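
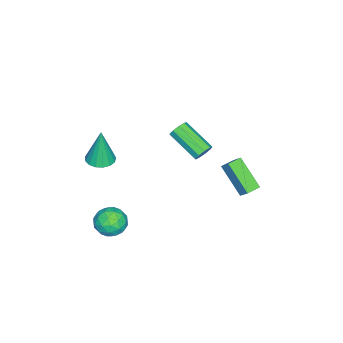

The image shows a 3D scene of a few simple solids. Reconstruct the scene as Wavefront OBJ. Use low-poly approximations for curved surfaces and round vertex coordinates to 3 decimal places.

v 3.192 -2.675 1.666
v 3.947 -2.583 1.664
v 3.188 -2.605 3.734
v 3.818 -2.244 1.652
v 3.545 -2.003 1.643
v 3.192 -1.916 1.64
v 2.839 -2.003 1.642
v 2.567 -2.244 1.65
v 2.438 -2.584 1.661
v 2.482 -2.945 1.673
v 2.688 -3.244 1.684
v 3.01 -3.413 1.69
v 3.374 -3.413 1.691
v 3.696 -3.244 1.686
v 3.903 -2.944 1.676
v 2.054 -1.899 -3.93
v 2.549 -1.832 -3.139
v 2.931 -3.048 -4.381
v 3.426 -2.981 -3.59
v 2.542 -3.285 -3.563
v 2 -2.575 -3.285
v 3.48 -2.305 -4.235
v 2.938 -1.595 -3.957
v 3.431 -2.082 -3.328
v 2.851 -2.688 -2.912
v 2.629 -2.192 -4.608
v 2.049 -2.798 -4.192
v 2.225 -1.765 -3.495
v 3.255 -3.115 -4.025
v 2.736 -3.294 -4.009
v 3.027 -3.254 -3.544
v 1.902 -2.202 -3.581
v 2.193 -2.162 -3.116
v 2.188 -3.016 -3.365
v 3.287 -2.718 -4.404
v 3.578 -2.678 -3.939
v 2.453 -1.626 -3.976
v 2.744 -1.586 -3.511
v 3.292 -1.864 -4.155
v 3.034 -1.872 -3.141
v 3.549 -2.548 -3.406
v 3.581 -2.15 -3.785
v 3.263 -1.733 -3.621
v 2.693 -2.228 -2.897
v 3.208 -2.904 -3.162
v 2.689 -3.082 -3.146
v 2.37 -2.665 -2.982
v 3.211 -2.376 -3.008
v 2.272 -1.976 -4.358
v 2.787 -2.652 -4.623
v 3.11 -2.215 -4.538
v 2.791 -1.798 -4.374
v 1.931 -2.332 -4.114
v 2.446 -3.008 -4.379
v 2.217 -3.147 -3.899
v 1.899 -2.73 -3.735
v 2.269 -2.504 -4.512
v -0.329 1.307 0.543
v -0.051 1.471 1.013
v -0.633 -0.163 1.927
v -0.911 -0.327 1.457
v -0.417 1.605 1.021
v -0.998 -0.029 1.934
v -0.742 1.6 0.805
v -1.323 -0.034 1.719
v -0.874 1.458 0.467
v -1.455 -0.176 1.38
v -0.751 1.245 0.165
v -1.332 -0.389 1.078
v -0.431 1.061 0.039
v -1.012 -0.573 0.952
v -0.063 0.992 0.15
v -0.644 -0.642 1.063
v 0.18 1.07 0.444
v -0.402 -0.563 1.358
v 0.185 1.259 0.785
v -0.397 -0.374 1.699
v -3.287 1.784 -2.374
v -3.015 2.274 -1.761
v -2.608 3.119 -3.744
v -2.336 3.609 -3.131
v -2.544 1.391 -2.389
v -2.272 1.881 -1.776
v -1.865 2.726 -3.759
v -1.593 3.216 -3.146
f 2 1 4
f 2 4 3
f 4 1 5
f 4 5 3
f 5 1 6
f 5 6 3
f 6 1 7
f 6 7 3
f 7 1 8
f 7 8 3
f 8 1 9
f 8 9 3
f 9 1 10
f 9 10 3
f 10 1 11
f 10 11 3
f 11 1 12
f 11 12 3
f 12 1 13
f 12 13 3
f 13 1 14
f 13 14 3
f 14 1 15
f 14 15 3
f 15 1 2
f 15 2 3
f 16 53 32
f 53 27 56
f 32 56 21
f 53 56 32
f 16 32 28
f 32 21 33
f 28 33 17
f 32 33 28
f 16 28 37
f 28 17 38
f 37 38 23
f 28 38 37
f 16 37 49
f 37 23 52
f 49 52 26
f 37 52 49
f 16 49 53
f 49 26 57
f 53 57 27
f 49 57 53
f 17 33 44
f 33 21 47
f 44 47 25
f 33 47 44
f 21 56 34
f 56 27 55
f 34 55 20
f 56 55 34
f 27 57 54
f 57 26 50
f 54 50 18
f 57 50 54
f 26 52 51
f 52 23 39
f 51 39 22
f 52 39 51
f 23 38 43
f 38 17 40
f 43 40 24
f 38 40 43
f 19 45 31
f 45 25 46
f 31 46 20
f 45 46 31
f 19 31 29
f 31 20 30
f 29 30 18
f 31 30 29
f 19 29 36
f 29 18 35
f 36 35 22
f 29 35 36
f 19 36 41
f 36 22 42
f 41 42 24
f 36 42 41
f 19 41 45
f 41 24 48
f 45 48 25
f 41 48 45
f 20 46 34
f 46 25 47
f 34 47 21
f 46 47 34
f 18 30 54
f 30 20 55
f 54 55 27
f 30 55 54
f 22 35 51
f 35 18 50
f 51 50 26
f 35 50 51
f 24 42 43
f 42 22 39
f 43 39 23
f 42 39 43
f 25 48 44
f 48 24 40
f 44 40 17
f 48 40 44
f 59 58 62
f 59 62 60
f 60 62 63
f 60 63 61
f 62 58 64
f 62 64 63
f 63 64 65
f 63 65 61
f 64 58 66
f 64 66 65
f 65 66 67
f 65 67 61
f 66 58 68
f 66 68 67
f 67 68 69
f 67 69 61
f 68 58 70
f 68 70 69
f 69 70 71
f 69 71 61
f 70 58 72
f 70 72 71
f 71 72 73
f 71 73 61
f 72 58 74
f 72 74 73
f 73 74 75
f 73 75 61
f 74 58 76
f 74 76 75
f 75 76 77
f 75 77 61
f 76 58 59
f 76 59 77
f 77 59 60
f 77 60 61
f 79 81 78
f 82 79 78
f 78 81 80
f 80 82 78
f 79 85 81
f 83 79 82
f 83 85 79
f 81 85 80
f 84 82 80
f 80 85 84
f 84 83 82
f 85 83 84



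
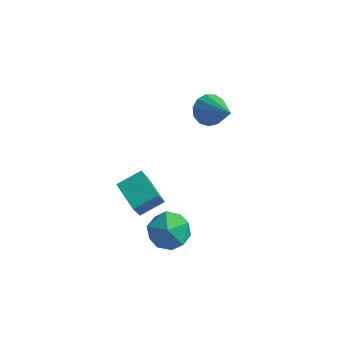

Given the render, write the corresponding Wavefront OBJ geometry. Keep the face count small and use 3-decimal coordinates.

v -0.228 -1.952 -2.279
v 0.316 -1.069 -2.453
v 0.704 -2.251 -0.887
v 1.248 -1.368 -1.061
v 0.238 -1.316 -0.771
v -0.338 -1.131 -1.631
v 1.358 -2.189 -1.709
v 0.782 -2.004 -2.569
v 1.296 -1.215 -2.1
v 0.604 -0.676 -1.521
v 0.416 -2.644 -1.819
v -0.276 -2.105 -1.24
v -1.734 -1.15 -0.369
v -1.822 -1.593 0.523
v -0.984 -0.355 0.1
v -1.071 -0.798 0.992
v -0.609 -2.022 -0.692
v -0.696 -2.465 0.2
v 0.142 -1.227 -0.223
v 0.054 -1.67 0.669
v 0.695 2.156 3.036
v 1.281 2.372 2.587
v 1.985 1.204 4.264
v 1.232 2.686 2.882
v 1.011 2.831 3.227
v 0.691 2.762 3.51
v 0.371 2.501 3.644
v 0.154 2.13 3.584
v 0.109 1.767 3.35
v 0.25 1.528 3.017
v 0.532 1.488 2.69
v 0.865 1.66 2.472
v 1.145 1.99 2.434
f 1 12 6
f 1 6 2
f 1 2 8
f 1 8 11
f 1 11 12
f 2 6 10
f 6 12 5
f 12 11 3
f 11 8 7
f 8 2 9
f 4 10 5
f 4 5 3
f 4 3 7
f 4 7 9
f 4 9 10
f 5 10 6
f 3 5 12
f 7 3 11
f 9 7 8
f 10 9 2
f 14 16 13
f 17 14 13
f 13 16 15
f 15 17 13
f 14 20 16
f 18 14 17
f 18 20 14
f 16 20 15
f 19 17 15
f 15 20 19
f 19 18 17
f 20 18 19
f 22 21 24
f 22 24 23
f 24 21 25
f 24 25 23
f 25 21 26
f 25 26 23
f 26 21 27
f 26 27 23
f 27 21 28
f 27 28 23
f 28 21 29
f 28 29 23
f 29 21 30
f 29 30 23
f 30 21 31
f 30 31 23
f 31 21 32
f 31 32 23
f 32 21 33
f 32 33 23
f 33 21 22
f 33 22 23



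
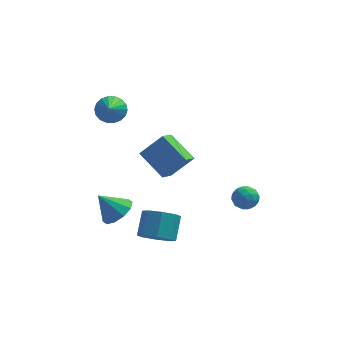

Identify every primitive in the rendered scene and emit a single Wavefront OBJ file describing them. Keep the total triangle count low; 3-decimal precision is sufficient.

v -0.855 -2.483 -4.108
v -0.062 -3.045 -3.684
v 0.167 -1.879 -2.568
v -0.625 -1.317 -2.992
v 0.192 -2.539 -4.264
v 0.421 -1.373 -3.148
v -0.166 -2 -4.754
v 0.063 -0.834 -3.638
v -0.928 -1.744 -4.865
v -0.699 -0.578 -3.749
v -1.647 -1.921 -4.532
v -1.418 -0.755 -3.416
v -1.901 -2.427 -3.952
v -1.672 -1.261 -2.836
v -1.543 -2.966 -3.462
v -1.314 -1.8 -2.346
v -0.781 -3.222 -3.351
v -0.552 -2.056 -2.235
v -0.254 2.632 -2.974
v -0.696 1.55 -2.279
v -1.588 3.851 -1.924
v -2.03 2.769 -1.229
v 1.03 2.931 -1.691
v 0.588 1.849 -0.996
v -0.304 4.15 -0.641
v -0.746 3.068 0.054
v 3.738 0.567 -2.886
v 4.287 0.036 -3.185
v 3.493 -0.256 -1.875
v 4.042 -0.787 -2.174
v 4.292 -0.071 -1.863
v 4.443 0.438 -2.488
v 3.337 -0.658 -2.572
v 3.488 -0.149 -3.197
v 4.039 -0.721 -2.991
v 4.629 -0.358 -2.552
v 3.151 0.138 -2.508
v 3.741 0.501 -2.069
v 4.034 0.374 -3.125
v 3.746 -0.594 -1.935
v 3.893 -0.173 -1.753
v 4.215 -0.485 -1.928
v 4.126 0.61 -2.715
v 4.449 0.298 -2.89
v 4.451 0.235 -2.113
v 3.331 -0.518 -2.17
v 3.654 -0.83 -2.345
v 3.565 0.265 -3.132
v 3.887 -0.047 -3.307
v 3.329 -0.455 -2.947
v 4.211 -0.383 -3.186
v 4.067 -0.867 -2.592
v 3.652 -0.791 -2.826
v 3.741 -0.492 -3.193
v 4.558 -0.17 -2.928
v 4.414 -0.654 -2.334
v 4.561 -0.233 -2.151
v 4.65 0.066 -2.518
v 4.412 -0.615 -2.814
v 3.366 0.434 -2.726
v 3.222 -0.05 -2.132
v 3.13 -0.286 -2.542
v 3.219 0.013 -2.909
v 3.713 0.647 -2.468
v 3.569 0.163 -1.874
v 4.039 0.272 -1.867
v 4.128 0.571 -2.234
v 3.368 0.395 -2.246
v -3.081 -0.23 -3.835
v -2.532 0.584 -3.435
v -4.139 -0.15 -2.545
v -2.995 0.827 -3.83
v -3.491 0.666 -4.226
v -3.831 0.163 -4.473
v -3.884 -0.49 -4.477
v -3.631 -1.043 -4.235
v -3.167 -1.286 -3.841
v -2.671 -1.126 -3.444
v -2.332 -0.623 -3.197
v -2.279 0.03 -3.193
v -3.551 2.664 2.532
v -2.993 2.222 1.966
v -3.529 0.956 3.888
v -2.736 2.418 2.21
v -2.641 2.664 2.518
v -2.726 2.909 2.828
v -2.975 3.106 3.08
v -3.337 3.215 3.224
v -3.742 3.215 3.231
v -4.109 3.106 3.099
v -4.366 2.909 2.855
v -4.461 2.664 2.547
v -4.376 2.418 2.237
v -4.128 2.221 1.985
v -3.765 2.112 1.841
v -3.36 2.112 1.834
f 2 1 5
f 2 5 3
f 3 5 6
f 3 6 4
f 5 1 7
f 5 7 6
f 6 7 8
f 6 8 4
f 7 1 9
f 7 9 8
f 8 9 10
f 8 10 4
f 9 1 11
f 9 11 10
f 10 11 12
f 10 12 4
f 11 1 13
f 11 13 12
f 12 13 14
f 12 14 4
f 13 1 15
f 13 15 14
f 14 15 16
f 14 16 4
f 15 1 17
f 15 17 16
f 16 17 18
f 16 18 4
f 17 1 2
f 17 2 18
f 18 2 3
f 18 3 4
f 20 22 19
f 23 20 19
f 19 22 21
f 21 23 19
f 20 26 22
f 24 20 23
f 24 26 20
f 22 26 21
f 25 23 21
f 21 26 25
f 25 24 23
f 26 24 25
f 27 64 43
f 64 38 67
f 43 67 32
f 64 67 43
f 27 43 39
f 43 32 44
f 39 44 28
f 43 44 39
f 27 39 48
f 39 28 49
f 48 49 34
f 39 49 48
f 27 48 60
f 48 34 63
f 60 63 37
f 48 63 60
f 27 60 64
f 60 37 68
f 64 68 38
f 60 68 64
f 28 44 55
f 44 32 58
f 55 58 36
f 44 58 55
f 32 67 45
f 67 38 66
f 45 66 31
f 67 66 45
f 38 68 65
f 68 37 61
f 65 61 29
f 68 61 65
f 37 63 62
f 63 34 50
f 62 50 33
f 63 50 62
f 34 49 54
f 49 28 51
f 54 51 35
f 49 51 54
f 30 56 42
f 56 36 57
f 42 57 31
f 56 57 42
f 30 42 40
f 42 31 41
f 40 41 29
f 42 41 40
f 30 40 47
f 40 29 46
f 47 46 33
f 40 46 47
f 30 47 52
f 47 33 53
f 52 53 35
f 47 53 52
f 30 52 56
f 52 35 59
f 56 59 36
f 52 59 56
f 31 57 45
f 57 36 58
f 45 58 32
f 57 58 45
f 29 41 65
f 41 31 66
f 65 66 38
f 41 66 65
f 33 46 62
f 46 29 61
f 62 61 37
f 46 61 62
f 35 53 54
f 53 33 50
f 54 50 34
f 53 50 54
f 36 59 55
f 59 35 51
f 55 51 28
f 59 51 55
f 70 69 72
f 70 72 71
f 72 69 73
f 72 73 71
f 73 69 74
f 73 74 71
f 74 69 75
f 74 75 71
f 75 69 76
f 75 76 71
f 76 69 77
f 76 77 71
f 77 69 78
f 77 78 71
f 78 69 79
f 78 79 71
f 79 69 80
f 79 80 71
f 80 69 70
f 80 70 71
f 82 81 84
f 82 84 83
f 84 81 85
f 84 85 83
f 85 81 86
f 85 86 83
f 86 81 87
f 86 87 83
f 87 81 88
f 87 88 83
f 88 81 89
f 88 89 83
f 89 81 90
f 89 90 83
f 90 81 91
f 90 91 83
f 91 81 92
f 91 92 83
f 92 81 93
f 92 93 83
f 93 81 94
f 93 94 83
f 94 81 95
f 94 95 83
f 95 81 96
f 95 96 83
f 96 81 82
f 96 82 83



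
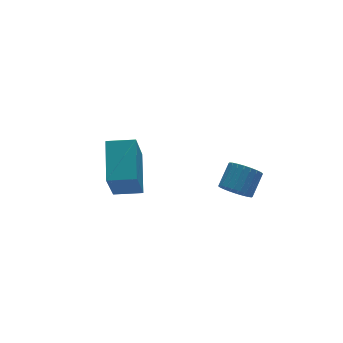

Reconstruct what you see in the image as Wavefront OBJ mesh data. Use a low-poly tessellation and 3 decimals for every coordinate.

v 2.324 0.858 0.594
v 2.792 0.727 0.162
v 3.504 1.192 0.795
v 3.036 1.322 1.226
v 2.714 0.955 0.083
v 3.426 1.42 0.715
v 2.576 1.168 0.081
v 3.289 1.633 0.714
v 2.4 1.334 0.158
v 3.113 1.798 0.79
v 2.213 1.427 0.301
v 2.925 1.892 0.933
v 2.042 1.434 0.488
v 2.754 1.898 1.121
v 1.914 1.353 0.692
v 2.627 1.817 1.324
v 1.849 1.196 0.88
v 2.561 1.661 1.513
v 1.856 0.988 1.025
v 2.568 1.453 1.658
v 1.934 0.76 1.105
v 2.646 1.225 1.737
v 2.071 0.547 1.106
v 2.784 1.012 1.739
v 2.247 0.382 1.03
v 2.96 0.846 1.662
v 2.435 0.288 0.887
v 3.147 0.753 1.519
v 2.606 0.282 0.699
v 3.318 0.746 1.332
v 2.733 0.363 0.496
v 3.446 0.827 1.128
v 2.799 0.519 0.307
v 3.511 0.984 0.94
v -1.753 2.416 1.09
v -2.403 1.659 2.811
v -1.061 3.724 1.926
v -1.712 2.968 3.648
v -0.848 1.872 1.192
v -1.499 1.116 2.914
v -0.157 3.181 2.029
v -0.807 2.424 3.75
f 2 1 5
f 2 5 3
f 3 5 6
f 3 6 4
f 5 1 7
f 5 7 6
f 6 7 8
f 6 8 4
f 7 1 9
f 7 9 8
f 8 9 10
f 8 10 4
f 9 1 11
f 9 11 10
f 10 11 12
f 10 12 4
f 11 1 13
f 11 13 12
f 12 13 14
f 12 14 4
f 13 1 15
f 13 15 14
f 14 15 16
f 14 16 4
f 15 1 17
f 15 17 16
f 16 17 18
f 16 18 4
f 17 1 19
f 17 19 18
f 18 19 20
f 18 20 4
f 19 1 21
f 19 21 20
f 20 21 22
f 20 22 4
f 21 1 23
f 21 23 22
f 22 23 24
f 22 24 4
f 23 1 25
f 23 25 24
f 24 25 26
f 24 26 4
f 25 1 27
f 25 27 26
f 26 27 28
f 26 28 4
f 27 1 29
f 27 29 28
f 28 29 30
f 28 30 4
f 29 1 31
f 29 31 30
f 30 31 32
f 30 32 4
f 31 1 33
f 31 33 32
f 32 33 34
f 32 34 4
f 33 1 2
f 33 2 34
f 34 2 3
f 34 3 4
f 36 38 35
f 39 36 35
f 35 38 37
f 37 39 35
f 36 42 38
f 40 36 39
f 40 42 36
f 38 42 37
f 41 39 37
f 37 42 41
f 41 40 39
f 42 40 41



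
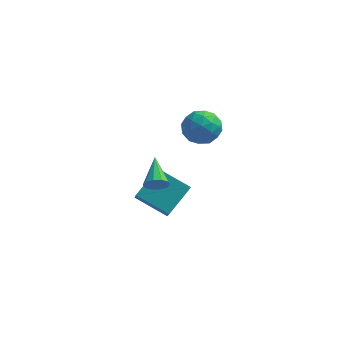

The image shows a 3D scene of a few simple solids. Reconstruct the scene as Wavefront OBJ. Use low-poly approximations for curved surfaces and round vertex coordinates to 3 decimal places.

v -0.207 -1.577 -2.758
v 0.056 -2.505 -1.742
v 0.475 -0.433 -1.89
v 0.739 -1.36 -0.874
v 1.241 -1.92 -3.446
v 1.505 -2.847 -2.43
v 1.924 -0.775 -2.578
v 2.187 -1.703 -1.562
v 3.054 -1.385 3.02
v 3.472 -1.872 2.429
v 1.828 -1.968 2.631
v 2.246 -2.455 2.04
v 2.36 -2.608 2.892
v 3.118 -2.248 3.132
v 2.182 -1.592 1.928
v 2.94 -1.232 2.168
v 2.934 -2 1.754
v 3.043 -2.628 2.35
v 2.257 -1.212 2.71
v 2.366 -1.84 3.306
v 3.371 -1.578 2.758
v 1.929 -2.262 2.302
v 1.996 -2.353 2.802
v 2.242 -2.639 2.455
v 3.162 -1.799 3.172
v 3.408 -2.085 2.824
v 2.755 -2.518 3.096
v 1.892 -1.755 2.236
v 2.138 -2.041 1.888
v 3.058 -1.201 2.605
v 3.304 -1.487 2.258
v 2.545 -1.322 1.964
v 3.3 -1.939 2.014
v 2.579 -2.281 1.786
v 2.542 -1.774 1.72
v 2.987 -1.562 1.861
v 3.365 -2.308 2.364
v 2.644 -2.651 2.136
v 2.711 -2.741 2.637
v 3.156 -2.529 2.778
v 3.048 -2.383 1.968
v 2.656 -1.189 2.924
v 1.935 -1.532 2.696
v 2.144 -1.311 2.282
v 2.589 -1.099 2.423
v 2.721 -1.559 3.274
v 2 -1.901 3.046
v 2.313 -2.278 3.199
v 2.758 -2.066 3.34
v 2.252 -1.457 3.092
v 1.107 -3.393 -0.113
v 1.346 -3.544 0.359
v 0.773 -2.087 0.473
v 1.582 -3.396 0.164
v 1.636 -3.247 -0.137
v 1.488 -3.155 -0.428
v 1.195 -3.153 -0.599
v 0.867 -3.243 -0.584
v 0.631 -3.391 -0.389
v 0.577 -3.539 -0.088
v 0.725 -3.632 0.203
v 1.019 -3.634 0.374
f 2 4 1
f 5 2 1
f 1 4 3
f 3 5 1
f 2 8 4
f 6 2 5
f 6 8 2
f 4 8 3
f 7 5 3
f 3 8 7
f 7 6 5
f 8 6 7
f 9 46 25
f 46 20 49
f 25 49 14
f 46 49 25
f 9 25 21
f 25 14 26
f 21 26 10
f 25 26 21
f 9 21 30
f 21 10 31
f 30 31 16
f 21 31 30
f 9 30 42
f 30 16 45
f 42 45 19
f 30 45 42
f 9 42 46
f 42 19 50
f 46 50 20
f 42 50 46
f 10 26 37
f 26 14 40
f 37 40 18
f 26 40 37
f 14 49 27
f 49 20 48
f 27 48 13
f 49 48 27
f 20 50 47
f 50 19 43
f 47 43 11
f 50 43 47
f 19 45 44
f 45 16 32
f 44 32 15
f 45 32 44
f 16 31 36
f 31 10 33
f 36 33 17
f 31 33 36
f 12 38 24
f 38 18 39
f 24 39 13
f 38 39 24
f 12 24 22
f 24 13 23
f 22 23 11
f 24 23 22
f 12 22 29
f 22 11 28
f 29 28 15
f 22 28 29
f 12 29 34
f 29 15 35
f 34 35 17
f 29 35 34
f 12 34 38
f 34 17 41
f 38 41 18
f 34 41 38
f 13 39 27
f 39 18 40
f 27 40 14
f 39 40 27
f 11 23 47
f 23 13 48
f 47 48 20
f 23 48 47
f 15 28 44
f 28 11 43
f 44 43 19
f 28 43 44
f 17 35 36
f 35 15 32
f 36 32 16
f 35 32 36
f 18 41 37
f 41 17 33
f 37 33 10
f 41 33 37
f 52 51 54
f 52 54 53
f 54 51 55
f 54 55 53
f 55 51 56
f 55 56 53
f 56 51 57
f 56 57 53
f 57 51 58
f 57 58 53
f 58 51 59
f 58 59 53
f 59 51 60
f 59 60 53
f 60 51 61
f 60 61 53
f 61 51 62
f 61 62 53
f 62 51 52
f 62 52 53



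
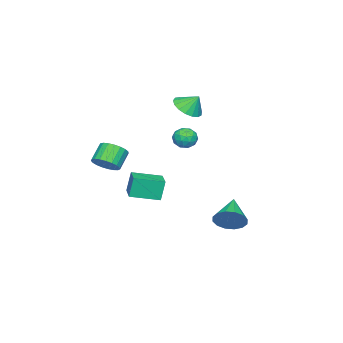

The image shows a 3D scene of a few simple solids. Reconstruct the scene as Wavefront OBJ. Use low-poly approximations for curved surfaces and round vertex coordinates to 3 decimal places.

v 0.836 4.244 -4.092
v 1.109 4.666 -3.275
v -0.756 3.676 -3.268
v 0.856 5.015 -3.522
v 0.598 5.158 -3.922
v 0.404 5.055 -4.368
v 0.325 4.735 -4.74
v 0.383 4.283 -4.938
v 0.563 3.821 -4.91
v 0.815 3.472 -4.663
v 1.073 3.329 -4.263
v 1.268 3.432 -3.817
v 1.346 3.752 -3.445
v 1.288 4.204 -3.247
v 3.642 -1.71 -0.077
v 4.167 -2.043 0.473
v 3.282 -2.023 1.328
v 2.758 -1.69 0.777
v 4.219 -1.705 0.519
v 3.335 -1.685 1.374
v 4.172 -1.368 0.463
v 3.287 -1.348 1.317
v 4.033 -1.09 0.312
v 3.149 -1.07 1.167
v 3.826 -0.919 0.095
v 2.942 -0.899 0.95
v 3.588 -0.885 -0.152
v 2.704 -0.865 0.702
v 3.359 -0.994 -0.387
v 2.475 -0.974 0.468
v 3.179 -1.226 -0.568
v 2.295 -1.206 0.287
v 3.079 -1.542 -0.664
v 2.195 -1.522 0.191
v 3.077 -1.887 -0.658
v 2.192 -1.867 0.196
v 3.172 -2.202 -0.553
v 2.287 -2.182 0.302
v 3.348 -2.431 -0.365
v 2.464 -2.411 0.49
v 3.576 -2.536 -0.127
v 2.691 -2.516 0.728
v 3.814 -2.498 0.119
v 2.93 -2.478 0.974
v 4.023 -2.324 0.332
v 3.139 -2.304 1.186
v 3.728 3.749 3.125
v 4.147 3.662 2.566
v 3.613 2.618 3.214
v 4.032 2.531 2.655
v 4.299 2.771 3.261
v 4.37 3.47 3.206
v 3.39 2.81 2.574
v 3.461 3.509 2.519
v 3.938 3.082 2.225
v 4.5 3.058 2.649
v 3.26 3.222 3.131
v 3.822 3.198 3.555
v 3.948 3.805 2.838
v 3.812 2.475 2.942
v 3.969 2.617 3.299
v 4.216 2.566 2.97
v 4.079 3.692 3.214
v 4.325 3.641 2.885
v 4.414 3.117 3.294
v 3.435 2.639 2.895
v 3.681 2.588 2.566
v 3.544 3.714 2.81
v 3.791 3.663 2.481
v 3.346 3.163 2.486
v 4.071 3.413 2.309
v 4.004 2.748 2.361
v 3.626 2.912 2.314
v 3.668 3.322 2.281
v 4.401 3.399 2.558
v 4.334 2.734 2.61
v 4.491 2.875 2.967
v 4.532 3.286 2.934
v 4.279 3.058 2.358
v 3.426 3.546 3.17
v 3.359 2.881 3.222
v 3.228 2.994 2.846
v 3.269 3.405 2.813
v 3.756 3.532 3.419
v 3.689 2.867 3.471
v 4.092 2.958 3.499
v 4.134 3.368 3.466
v 3.481 3.222 3.422
v 1.395 -1.739 -2.89
v 1.134 -1.593 -1.594
v 0.44 -0.327 -3.241
v 0.18 -0.182 -1.945
v 2.5 -0.958 -2.755
v 2.24 -0.813 -1.459
v 1.546 0.453 -3.106
v 1.285 0.599 -1.81
v -0.777 0.847 3.083
v 0.153 0.798 3.211
v -0.863 1.493 3.957
v 0.1 1.155 2.942
v -0.154 1.441 2.705
v -0.551 1.591 2.555
v -0.999 1.571 2.526
v -1.397 1.385 2.625
v -1.653 1.076 2.828
v -1.708 0.714 3.09
v -1.55 0.383 3.351
v -1.215 0.158 3.549
v -0.779 0.091 3.642
v -0.344 0.197 3.606
v -0.007 0.452 3.45
f 2 1 4
f 2 4 3
f 4 1 5
f 4 5 3
f 5 1 6
f 5 6 3
f 6 1 7
f 6 7 3
f 7 1 8
f 7 8 3
f 8 1 9
f 8 9 3
f 9 1 10
f 9 10 3
f 10 1 11
f 10 11 3
f 11 1 12
f 11 12 3
f 12 1 13
f 12 13 3
f 13 1 14
f 13 14 3
f 14 1 2
f 14 2 3
f 16 15 19
f 16 19 17
f 17 19 20
f 17 20 18
f 19 15 21
f 19 21 20
f 20 21 22
f 20 22 18
f 21 15 23
f 21 23 22
f 22 23 24
f 22 24 18
f 23 15 25
f 23 25 24
f 24 25 26
f 24 26 18
f 25 15 27
f 25 27 26
f 26 27 28
f 26 28 18
f 27 15 29
f 27 29 28
f 28 29 30
f 28 30 18
f 29 15 31
f 29 31 30
f 30 31 32
f 30 32 18
f 31 15 33
f 31 33 32
f 32 33 34
f 32 34 18
f 33 15 35
f 33 35 34
f 34 35 36
f 34 36 18
f 35 15 37
f 35 37 36
f 36 37 38
f 36 38 18
f 37 15 39
f 37 39 38
f 38 39 40
f 38 40 18
f 39 15 41
f 39 41 40
f 40 41 42
f 40 42 18
f 41 15 43
f 41 43 42
f 42 43 44
f 42 44 18
f 43 15 45
f 43 45 44
f 44 45 46
f 44 46 18
f 45 15 16
f 45 16 46
f 46 16 17
f 46 17 18
f 47 84 63
f 84 58 87
f 63 87 52
f 84 87 63
f 47 63 59
f 63 52 64
f 59 64 48
f 63 64 59
f 47 59 68
f 59 48 69
f 68 69 54
f 59 69 68
f 47 68 80
f 68 54 83
f 80 83 57
f 68 83 80
f 47 80 84
f 80 57 88
f 84 88 58
f 80 88 84
f 48 64 75
f 64 52 78
f 75 78 56
f 64 78 75
f 52 87 65
f 87 58 86
f 65 86 51
f 87 86 65
f 58 88 85
f 88 57 81
f 85 81 49
f 88 81 85
f 57 83 82
f 83 54 70
f 82 70 53
f 83 70 82
f 54 69 74
f 69 48 71
f 74 71 55
f 69 71 74
f 50 76 62
f 76 56 77
f 62 77 51
f 76 77 62
f 50 62 60
f 62 51 61
f 60 61 49
f 62 61 60
f 50 60 67
f 60 49 66
f 67 66 53
f 60 66 67
f 50 67 72
f 67 53 73
f 72 73 55
f 67 73 72
f 50 72 76
f 72 55 79
f 76 79 56
f 72 79 76
f 51 77 65
f 77 56 78
f 65 78 52
f 77 78 65
f 49 61 85
f 61 51 86
f 85 86 58
f 61 86 85
f 53 66 82
f 66 49 81
f 82 81 57
f 66 81 82
f 55 73 74
f 73 53 70
f 74 70 54
f 73 70 74
f 56 79 75
f 79 55 71
f 75 71 48
f 79 71 75
f 90 92 89
f 93 90 89
f 89 92 91
f 91 93 89
f 90 96 92
f 94 90 93
f 94 96 90
f 92 96 91
f 95 93 91
f 91 96 95
f 95 94 93
f 96 94 95
f 98 97 100
f 98 100 99
f 100 97 101
f 100 101 99
f 101 97 102
f 101 102 99
f 102 97 103
f 102 103 99
f 103 97 104
f 103 104 99
f 104 97 105
f 104 105 99
f 105 97 106
f 105 106 99
f 106 97 107
f 106 107 99
f 107 97 108
f 107 108 99
f 108 97 109
f 108 109 99
f 109 97 110
f 109 110 99
f 110 97 111
f 110 111 99
f 111 97 98
f 111 98 99



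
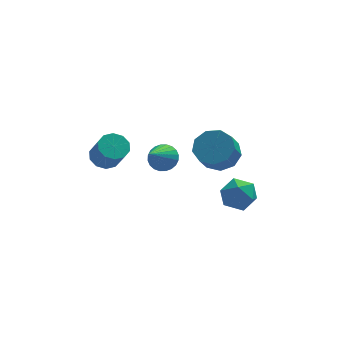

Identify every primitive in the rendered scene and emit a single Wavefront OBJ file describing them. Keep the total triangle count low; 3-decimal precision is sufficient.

v -2.705 -0.477 0.409
v -1.932 -0.202 0.393
v -1.582 -1.109 1.714
v -2.355 -1.383 1.731
v -2.204 0.113 0.682
v -1.855 -0.794 2.003
v -2.668 0.203 0.866
v -2.318 -0.703 2.187
v -3.145 0.034 0.876
v -2.795 -0.873 2.197
v -3.454 -0.331 0.708
v -3.105 -1.237 2.029
v -3.478 -0.751 0.426
v -3.128 -1.658 1.747
v -3.205 -1.066 0.137
v -2.856 -1.973 1.458
v -2.742 -1.157 -0.047
v -2.392 -2.063 1.274
v -2.265 -0.987 -0.057
v -1.915 -1.894 1.264
v -1.955 -0.623 0.111
v -1.606 -1.529 1.432
v 0.212 0.124 -0.459
v 0.77 -0.443 -0.657
v -0.672 -1.204 0.859
v 0.914 -0.296 -0.412
v 0.952 -0.085 -0.175
v 0.877 0.157 0.02
v 0.7 0.395 0.141
v 0.45 0.592 0.171
v 0.163 0.717 0.106
v -0.116 0.752 -0.046
v -0.346 0.692 -0.261
v -0.49 0.545 -0.506
v -0.528 0.334 -0.744
v -0.453 0.092 -0.938
v -0.277 -0.146 -1.059
v -0.026 -0.343 -1.09
v 0.261 -0.468 -1.024
v 0.54 -0.503 -0.872
v 3.769 -1.406 -2.978
v 4.573 -1.845 -2.483
v 2.747 -1.855 -1.717
v 3.551 -2.294 -1.222
v 3.504 -1.259 -1.321
v 4.135 -0.981 -2.101
v 3.185 -2.719 -2.099
v 3.816 -2.441 -2.879
v 4.212 -2.656 -1.94
v 4.409 -1.754 -1.459
v 2.911 -1.946 -2.741
v 3.108 -1.044 -2.26
v 2.478 -3.305 2.101
v 2.917 -2.643 2.771
v 2.462 -3.393 3.81
v 2.022 -4.055 3.139
v 2.251 -2.437 2.628
v 1.796 -3.188 3.667
v 1.691 -2.638 2.237
v 1.236 -3.388 3.276
v 1.499 -3.151 1.783
v 1.044 -3.901 2.822
v 1.765 -3.736 1.477
v 1.31 -4.486 2.516
v 2.364 -4.119 1.463
v 1.909 -4.869 2.502
v 3.017 -4.121 1.747
v 2.561 -4.871 2.786
v 3.417 -3.742 2.197
v 2.961 -4.492 3.236
v 3.377 -3.158 2.601
v 2.922 -3.908 3.64
f 2 1 5
f 2 5 3
f 3 5 6
f 3 6 4
f 5 1 7
f 5 7 6
f 6 7 8
f 6 8 4
f 7 1 9
f 7 9 8
f 8 9 10
f 8 10 4
f 9 1 11
f 9 11 10
f 10 11 12
f 10 12 4
f 11 1 13
f 11 13 12
f 12 13 14
f 12 14 4
f 13 1 15
f 13 15 14
f 14 15 16
f 14 16 4
f 15 1 17
f 15 17 16
f 16 17 18
f 16 18 4
f 17 1 19
f 17 19 18
f 18 19 20
f 18 20 4
f 19 1 21
f 19 21 20
f 20 21 22
f 20 22 4
f 21 1 2
f 21 2 22
f 22 2 3
f 22 3 4
f 24 23 26
f 24 26 25
f 26 23 27
f 26 27 25
f 27 23 28
f 27 28 25
f 28 23 29
f 28 29 25
f 29 23 30
f 29 30 25
f 30 23 31
f 30 31 25
f 31 23 32
f 31 32 25
f 32 23 33
f 32 33 25
f 33 23 34
f 33 34 25
f 34 23 35
f 34 35 25
f 35 23 36
f 35 36 25
f 36 23 37
f 36 37 25
f 37 23 38
f 37 38 25
f 38 23 39
f 38 39 25
f 39 23 40
f 39 40 25
f 40 23 24
f 40 24 25
f 41 52 46
f 41 46 42
f 41 42 48
f 41 48 51
f 41 51 52
f 42 46 50
f 46 52 45
f 52 51 43
f 51 48 47
f 48 42 49
f 44 50 45
f 44 45 43
f 44 43 47
f 44 47 49
f 44 49 50
f 45 50 46
f 43 45 52
f 47 43 51
f 49 47 48
f 50 49 42
f 54 53 57
f 54 57 55
f 55 57 58
f 55 58 56
f 57 53 59
f 57 59 58
f 58 59 60
f 58 60 56
f 59 53 61
f 59 61 60
f 60 61 62
f 60 62 56
f 61 53 63
f 61 63 62
f 62 63 64
f 62 64 56
f 63 53 65
f 63 65 64
f 64 65 66
f 64 66 56
f 65 53 67
f 65 67 66
f 66 67 68
f 66 68 56
f 67 53 69
f 67 69 68
f 68 69 70
f 68 70 56
f 69 53 71
f 69 71 70
f 70 71 72
f 70 72 56
f 71 53 54
f 71 54 72
f 72 54 55
f 72 55 56



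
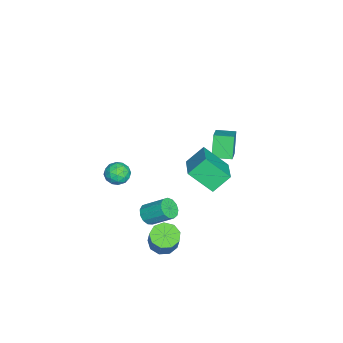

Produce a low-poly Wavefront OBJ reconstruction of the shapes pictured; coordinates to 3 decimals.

v -4.699 1.851 -0.043
v -2.827 2.045 1.097
v -4.827 3.164 -0.057
v -2.955 3.359 1.083
v -3.805 1.921 -1.523
v -1.933 2.116 -0.383
v -3.933 3.235 -1.537
v -2.061 3.429 -0.397
v 0.845 -2.942 0.073
v 1.522 -2.734 -0.471
v 1.778 -3.526 1.011
v 2.455 -3.318 0.467
v 2.007 -2.671 0.89
v 1.43 -2.31 0.311
v 1.87 -3.95 0.229
v 1.293 -3.589 -0.35
v 2.156 -3.356 -0.375
v 2.24 -2.566 0.034
v 1.06 -3.694 0.506
v 1.144 -2.904 0.915
v 1.101 -2.787 -0.281
v 2.199 -3.473 0.821
v 1.935 -3.093 1.07
v 2.333 -2.97 0.75
v 1.047 -2.538 0.178
v 1.445 -2.415 -0.142
v 1.73 -2.378 0.658
v 1.855 -3.845 0.682
v 2.253 -3.722 0.362
v 0.967 -3.29 -0.21
v 1.365 -3.167 -0.53
v 1.57 -3.882 -0.118
v 1.872 -3.03 -0.544
v 2.421 -3.373 0.007
v 2.077 -3.745 -0.133
v 1.738 -3.533 -0.473
v 1.922 -2.565 -0.304
v 2.47 -2.909 0.247
v 2.207 -2.528 0.495
v 1.868 -2.316 0.155
v 2.294 -2.931 -0.248
v 0.83 -3.351 0.293
v 1.378 -3.695 0.844
v 1.432 -3.944 0.385
v 1.093 -3.732 0.045
v 0.879 -2.887 0.533
v 1.428 -3.23 1.084
v 1.562 -2.727 1.013
v 1.223 -2.515 0.673
v 1.006 -3.329 0.788
v 1.608 -1.197 -3.57
v 2.332 -1.076 -3.862
v 2.556 0.338 -2.722
v 1.832 0.217 -2.43
v 2.054 -0.832 -4.11
v 2.278 0.582 -2.97
v 1.635 -0.704 -4.187
v 1.858 0.71 -3.047
v 1.207 -0.733 -4.067
v 1.43 0.681 -2.928
v 0.907 -0.909 -3.79
v 1.13 0.505 -2.65
v 0.829 -1.176 -3.443
v 1.052 0.238 -2.303
v 0.999 -1.451 -3.136
v 1.222 -0.036 -1.996
v 1.362 -1.644 -2.967
v 1.585 -0.23 -1.827
v 1.804 -1.696 -2.989
v 2.027 -0.282 -1.849
v 2.183 -1.589 -3.196
v 2.407 -0.175 -2.056
v 2.38 -1.358 -3.521
v 2.604 0.056 -2.382
v 3.275 0.115 -4.52
v 3.943 -0.556 -4.732
v 4.712 -0.266 -3.233
v 4.045 0.405 -3.02
v 4.142 0.039 -4.949
v 4.911 0.329 -3.45
v 3.935 0.669 -4.965
v 4.704 0.959 -3.466
v 3.42 1.04 -4.773
v 4.189 1.33 -3.273
v 2.837 0.978 -4.462
v 3.606 1.268 -2.962
v 2.459 0.513 -4.178
v 3.229 0.803 -2.679
v 2.463 -0.139 -4.054
v 3.233 0.151 -2.555
v 2.847 -0.672 -4.148
v 3.617 -0.382 -2.648
v 3.432 -0.837 -4.416
v 4.201 -0.547 -2.916
v 3.262 3.054 2.388
v 3.171 1.521 3.731
v 2.643 3.996 3.423
v 2.552 2.463 4.765
v 5.208 3.557 3.095
v 5.117 2.024 4.437
v 4.589 4.499 4.129
v 4.498 2.966 5.472
f 2 4 1
f 5 2 1
f 1 4 3
f 3 5 1
f 2 8 4
f 6 2 5
f 6 8 2
f 4 8 3
f 7 5 3
f 3 8 7
f 7 6 5
f 8 6 7
f 9 46 25
f 46 20 49
f 25 49 14
f 46 49 25
f 9 25 21
f 25 14 26
f 21 26 10
f 25 26 21
f 9 21 30
f 21 10 31
f 30 31 16
f 21 31 30
f 9 30 42
f 30 16 45
f 42 45 19
f 30 45 42
f 9 42 46
f 42 19 50
f 46 50 20
f 42 50 46
f 10 26 37
f 26 14 40
f 37 40 18
f 26 40 37
f 14 49 27
f 49 20 48
f 27 48 13
f 49 48 27
f 20 50 47
f 50 19 43
f 47 43 11
f 50 43 47
f 19 45 44
f 45 16 32
f 44 32 15
f 45 32 44
f 16 31 36
f 31 10 33
f 36 33 17
f 31 33 36
f 12 38 24
f 38 18 39
f 24 39 13
f 38 39 24
f 12 24 22
f 24 13 23
f 22 23 11
f 24 23 22
f 12 22 29
f 22 11 28
f 29 28 15
f 22 28 29
f 12 29 34
f 29 15 35
f 34 35 17
f 29 35 34
f 12 34 38
f 34 17 41
f 38 41 18
f 34 41 38
f 13 39 27
f 39 18 40
f 27 40 14
f 39 40 27
f 11 23 47
f 23 13 48
f 47 48 20
f 23 48 47
f 15 28 44
f 28 11 43
f 44 43 19
f 28 43 44
f 17 35 36
f 35 15 32
f 36 32 16
f 35 32 36
f 18 41 37
f 41 17 33
f 37 33 10
f 41 33 37
f 52 51 55
f 52 55 53
f 53 55 56
f 53 56 54
f 55 51 57
f 55 57 56
f 56 57 58
f 56 58 54
f 57 51 59
f 57 59 58
f 58 59 60
f 58 60 54
f 59 51 61
f 59 61 60
f 60 61 62
f 60 62 54
f 61 51 63
f 61 63 62
f 62 63 64
f 62 64 54
f 63 51 65
f 63 65 64
f 64 65 66
f 64 66 54
f 65 51 67
f 65 67 66
f 66 67 68
f 66 68 54
f 67 51 69
f 67 69 68
f 68 69 70
f 68 70 54
f 69 51 71
f 69 71 70
f 70 71 72
f 70 72 54
f 71 51 73
f 71 73 72
f 72 73 74
f 72 74 54
f 73 51 52
f 73 52 74
f 74 52 53
f 74 53 54
f 76 75 79
f 76 79 77
f 77 79 80
f 77 80 78
f 79 75 81
f 79 81 80
f 80 81 82
f 80 82 78
f 81 75 83
f 81 83 82
f 82 83 84
f 82 84 78
f 83 75 85
f 83 85 84
f 84 85 86
f 84 86 78
f 85 75 87
f 85 87 86
f 86 87 88
f 86 88 78
f 87 75 89
f 87 89 88
f 88 89 90
f 88 90 78
f 89 75 91
f 89 91 90
f 90 91 92
f 90 92 78
f 91 75 93
f 91 93 92
f 92 93 94
f 92 94 78
f 93 75 76
f 93 76 94
f 94 76 77
f 94 77 78
f 96 98 95
f 99 96 95
f 95 98 97
f 97 99 95
f 96 102 98
f 100 96 99
f 100 102 96
f 98 102 97
f 101 99 97
f 97 102 101
f 101 100 99
f 102 100 101



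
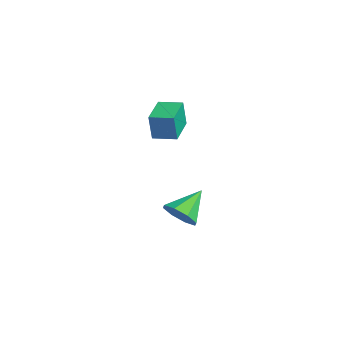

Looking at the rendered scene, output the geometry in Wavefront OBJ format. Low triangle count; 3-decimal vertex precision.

v -0.834 2.455 -2.252
v -0.078 2.51 -1.846
v -1.406 3.645 -1.348
v -0.108 2.898 -2.376
v -0.563 3.027 -2.834
v -1.177 2.821 -2.951
v -1.59 2.4 -2.658
v -1.561 2.012 -2.128
v -1.106 1.883 -1.67
v -0.491 2.089 -1.553
v -2.291 2.236 2.496
v -2.278 2.085 3.726
v -1.682 3.074 2.592
v -1.669 2.923 3.823
v -1.091 1.377 2.377
v -1.078 1.226 3.608
v -0.482 2.215 2.474
v -0.469 2.064 3.704
f 2 1 4
f 2 4 3
f 4 1 5
f 4 5 3
f 5 1 6
f 5 6 3
f 6 1 7
f 6 7 3
f 7 1 8
f 7 8 3
f 8 1 9
f 8 9 3
f 9 1 10
f 9 10 3
f 10 1 2
f 10 2 3
f 12 14 11
f 15 12 11
f 11 14 13
f 13 15 11
f 12 18 14
f 16 12 15
f 16 18 12
f 14 18 13
f 17 15 13
f 13 18 17
f 17 16 15
f 18 16 17



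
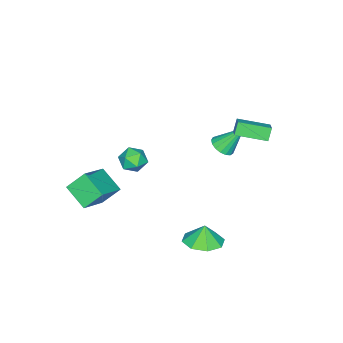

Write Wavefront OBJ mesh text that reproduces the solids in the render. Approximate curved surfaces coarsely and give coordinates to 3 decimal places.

v -2.145 1.041 -0.303
v -1.473 1.008 -0.019
v -2.735 1.979 1.203
v -1.471 1.305 -0.203
v -1.624 1.542 -0.41
v -1.895 1.664 -0.593
v -2.224 1.643 -0.709
v -2.535 1.485 -0.732
v -2.756 1.225 -0.657
v -2.837 0.923 -0.501
v -2.76 0.648 -0.3
v -2.541 0.464 -0.099
v -2.232 0.411 0.055
v -1.903 0.503 0.126
v -1.629 0.719 0.1
v 1.042 -1.964 0.085
v 1.625 -1.794 -0.497
v 0.575 -2.986 -0.683
v 1.158 -2.816 -1.265
v 1.387 -3.134 -0.52
v 1.675 -2.502 -0.045
v 0.525 -2.278 -1.135
v 0.813 -1.646 -0.66
v 1.306 -1.988 -1.25
v 1.838 -2.517 -0.87
v 0.362 -2.263 -0.31
v 0.894 -2.792 0.07
v 2.958 -1.953 -1.39
v 2.575 -3.276 -0.635
v 4.679 -1.882 -0.392
v 4.296 -3.204 0.363
v 3.564 -2.696 -2.383
v 3.181 -4.018 -1.628
v 5.285 -2.624 -1.385
v 4.902 -3.947 -0.63
v -2.218 1.824 2.268
v -1.568 2.268 2.683
v -3.016 3.347 1.89
v -2.366 3.791 2.305
v -1.794 1.869 1.555
v -1.144 2.313 1.97
v -2.592 3.392 1.177
v -1.942 3.836 1.592
v 3.673 3.421 -2.234
v 4.741 3.366 -2.023
v 3.467 3.379 -1.206
v 4.46 4.151 -2.048
v 3.718 4.508 -2.182
v 2.95 4.228 -2.347
v 2.605 3.475 -2.446
v 2.886 2.69 -2.421
v 3.628 2.333 -2.287
v 4.396 2.613 -2.122
f 2 1 4
f 2 4 3
f 4 1 5
f 4 5 3
f 5 1 6
f 5 6 3
f 6 1 7
f 6 7 3
f 7 1 8
f 7 8 3
f 8 1 9
f 8 9 3
f 9 1 10
f 9 10 3
f 10 1 11
f 10 11 3
f 11 1 12
f 11 12 3
f 12 1 13
f 12 13 3
f 13 1 14
f 13 14 3
f 14 1 15
f 14 15 3
f 15 1 2
f 15 2 3
f 16 27 21
f 16 21 17
f 16 17 23
f 16 23 26
f 16 26 27
f 17 21 25
f 21 27 20
f 27 26 18
f 26 23 22
f 23 17 24
f 19 25 20
f 19 20 18
f 19 18 22
f 19 22 24
f 19 24 25
f 20 25 21
f 18 20 27
f 22 18 26
f 24 22 23
f 25 24 17
f 29 31 28
f 32 29 28
f 28 31 30
f 30 32 28
f 29 35 31
f 33 29 32
f 33 35 29
f 31 35 30
f 34 32 30
f 30 35 34
f 34 33 32
f 35 33 34
f 37 39 36
f 40 37 36
f 36 39 38
f 38 40 36
f 37 43 39
f 41 37 40
f 41 43 37
f 39 43 38
f 42 40 38
f 38 43 42
f 42 41 40
f 43 41 42
f 45 44 47
f 45 47 46
f 47 44 48
f 47 48 46
f 48 44 49
f 48 49 46
f 49 44 50
f 49 50 46
f 50 44 51
f 50 51 46
f 51 44 52
f 51 52 46
f 52 44 53
f 52 53 46
f 53 44 45
f 53 45 46



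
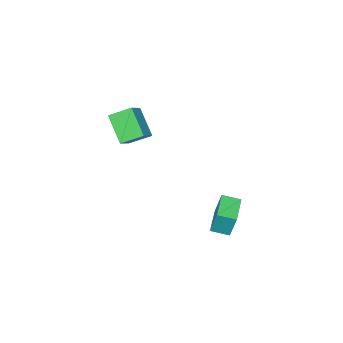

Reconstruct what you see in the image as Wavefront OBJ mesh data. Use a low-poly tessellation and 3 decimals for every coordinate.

v -3.02 3 -2.622
v -3.084 3.46 -1.07
v -1.469 4.196 -2.913
v -1.534 4.656 -1.361
v -2.306 2.144 -2.339
v -2.371 2.604 -0.787
v -0.756 3.34 -2.63
v -0.82 3.8 -1.078
v -1.126 -4.888 2.831
v -2.052 -3.902 3.545
v -0.755 -3.448 1.321
v -1.681 -2.461 2.035
v -0.039 -4.399 3.565
v -0.965 -3.412 4.279
v 0.332 -2.958 2.055
v -0.594 -1.972 2.769
f 2 4 1
f 5 2 1
f 1 4 3
f 3 5 1
f 2 8 4
f 6 2 5
f 6 8 2
f 4 8 3
f 7 5 3
f 3 8 7
f 7 6 5
f 8 6 7
f 10 12 9
f 13 10 9
f 9 12 11
f 11 13 9
f 10 16 12
f 14 10 13
f 14 16 10
f 12 16 11
f 15 13 11
f 11 16 15
f 15 14 13
f 16 14 15



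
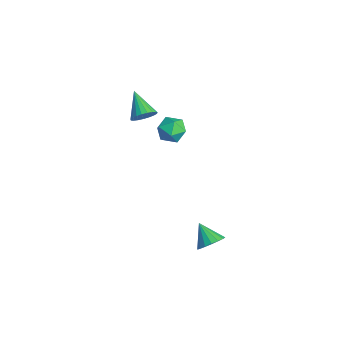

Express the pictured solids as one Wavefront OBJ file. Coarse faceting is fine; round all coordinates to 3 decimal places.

v -1.826 -2.01 2.144
v -1.39 -2.29 2.753
v -3.334 -2.07 3.196
v -1.37 -1.962 2.8
v -1.43 -1.641 2.733
v -1.558 -1.384 2.565
v -1.732 -1.236 2.323
v -1.922 -1.221 2.051
v -2.096 -1.342 1.795
v -2.224 -1.579 1.599
v -2.282 -1.89 1.497
v -2.262 -2.222 1.507
v -2.166 -2.517 1.627
v -2.011 -2.725 1.837
v -1.825 -2.808 2.099
v -1.638 -2.754 2.369
v -1.485 -2.571 2.6
v 4.455 -0.328 -4.345
v 4.799 0.235 -3.778
v 3.385 -0.652 -3.375
v 4.531 0.465 -3.997
v 4.245 0.514 -4.296
v 4.008 0.37 -4.606
v 3.873 0.066 -4.857
v 3.871 -0.329 -4.99
v 4.004 -0.723 -4.975
v 4.24 -1.027 -4.816
v 4.525 -1.171 -4.549
v 4.794 -1.122 -4.235
v 4.986 -0.891 -3.946
v 5.056 -0.531 -3.749
v 4.989 -0.125 -3.688
v -3.487 1.008 -1.632
v -2.82 0.859 -0.918
v -4.14 -0.419 -1.322
v -3.473 -0.568 -0.608
v -4.173 0.119 -0.493
v -3.77 1.001 -0.685
v -3.19 -0.561 -1.555
v -2.787 0.321 -1.747
v -2.636 -0.111 -0.871
v -3.244 0.309 -0.214
v -3.716 0.131 -2.026
v -4.324 0.551 -1.369
f 2 1 4
f 2 4 3
f 4 1 5
f 4 5 3
f 5 1 6
f 5 6 3
f 6 1 7
f 6 7 3
f 7 1 8
f 7 8 3
f 8 1 9
f 8 9 3
f 9 1 10
f 9 10 3
f 10 1 11
f 10 11 3
f 11 1 12
f 11 12 3
f 12 1 13
f 12 13 3
f 13 1 14
f 13 14 3
f 14 1 15
f 14 15 3
f 15 1 16
f 15 16 3
f 16 1 17
f 16 17 3
f 17 1 2
f 17 2 3
f 19 18 21
f 19 21 20
f 21 18 22
f 21 22 20
f 22 18 23
f 22 23 20
f 23 18 24
f 23 24 20
f 24 18 25
f 24 25 20
f 25 18 26
f 25 26 20
f 26 18 27
f 26 27 20
f 27 18 28
f 27 28 20
f 28 18 29
f 28 29 20
f 29 18 30
f 29 30 20
f 30 18 31
f 30 31 20
f 31 18 32
f 31 32 20
f 32 18 19
f 32 19 20
f 33 44 38
f 33 38 34
f 33 34 40
f 33 40 43
f 33 43 44
f 34 38 42
f 38 44 37
f 44 43 35
f 43 40 39
f 40 34 41
f 36 42 37
f 36 37 35
f 36 35 39
f 36 39 41
f 36 41 42
f 37 42 38
f 35 37 44
f 39 35 43
f 41 39 40
f 42 41 34



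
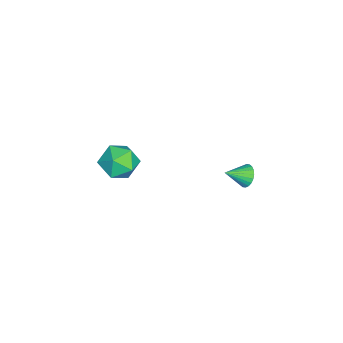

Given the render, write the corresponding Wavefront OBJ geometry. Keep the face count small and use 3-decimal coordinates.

v 3.166 3.263 3.284
v 3.521 3.612 3.518
v 3.614 2.477 3.776
v 3.362 3.611 3.662
v 3.173 3.558 3.749
v 2.983 3.459 3.765
v 2.821 3.331 3.708
v 2.711 3.192 3.586
v 2.671 3.064 3.418
v 2.705 2.967 3.23
v 2.81 2.914 3.051
v 2.969 2.915 2.907
v 3.158 2.969 2.82
v 3.348 3.067 2.804
v 3.51 3.196 2.861
v 3.62 3.334 2.983
v 3.661 3.462 3.151
v 3.626 3.559 3.338
v 0.515 -2.251 1.462
v 1.249 -1.877 1.967
v 1.531 -2.883 0.453
v 2.265 -2.509 0.958
v 1.734 -3.224 1.335
v 1.106 -2.833 1.958
v 1.674 -1.927 0.462
v 1.046 -1.536 1.085
v 1.966 -1.676 1.349
v 2.003 -2.478 1.889
v 0.777 -2.282 0.531
v 0.814 -3.084 1.071
f 2 1 4
f 2 4 3
f 4 1 5
f 4 5 3
f 5 1 6
f 5 6 3
f 6 1 7
f 6 7 3
f 7 1 8
f 7 8 3
f 8 1 9
f 8 9 3
f 9 1 10
f 9 10 3
f 10 1 11
f 10 11 3
f 11 1 12
f 11 12 3
f 12 1 13
f 12 13 3
f 13 1 14
f 13 14 3
f 14 1 15
f 14 15 3
f 15 1 16
f 15 16 3
f 16 1 17
f 16 17 3
f 17 1 18
f 17 18 3
f 18 1 2
f 18 2 3
f 19 30 24
f 19 24 20
f 19 20 26
f 19 26 29
f 19 29 30
f 20 24 28
f 24 30 23
f 30 29 21
f 29 26 25
f 26 20 27
f 22 28 23
f 22 23 21
f 22 21 25
f 22 25 27
f 22 27 28
f 23 28 24
f 21 23 30
f 25 21 29
f 27 25 26
f 28 27 20



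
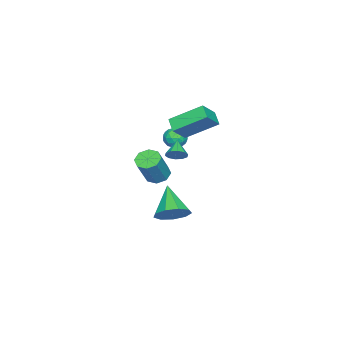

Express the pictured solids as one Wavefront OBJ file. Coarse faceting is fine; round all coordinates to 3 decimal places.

v 3.939 2.506 1.865
v 4.209 2.714 2.347
v 3.121 2.154 2.475
v 3.996 2.978 2.214
v 3.762 3.063 1.948
v 3.595 2.935 1.65
v 3.56 2.643 1.435
v 3.669 2.299 1.383
v 3.882 2.034 1.516
v 4.117 1.95 1.782
v 4.284 2.078 2.079
v 4.319 2.37 2.295
v 1.201 0.941 -4.405
v 1.963 0.883 -3.701
v -0.081 -0.001 -3.095
v 1.602 1.49 -3.618
v 1.052 1.84 -3.904
v 0.572 1.769 -4.424
v 0.386 1.311 -4.935
v 0.581 0.68 -5.198
v 1.066 0.17 -5.09
v 1.614 0.022 -4.662
v 1.968 0.303 -4.113
v -1.475 0.403 -0.451
v -1.051 0.192 0.099
v -1.989 -0.652 -0.459
v -1.565 -0.863 0.091
v -2.08 -0.363 0.201
v -1.762 0.289 0.205
v -1.278 -0.749 -0.565
v -0.96 -0.097 -0.561
v -0.929 -0.519 0.028
v -1.425 -0.281 0.501
v -1.615 -0.179 -0.861
v -2.111 0.059 -0.388
v -1.218 0.39 -0.175
v -1.822 -0.85 -0.185
v -2.125 -0.557 -0.12
v -1.876 -0.68 0.203
v -1.636 0.447 -0.113
v -1.387 0.323 0.21
v -1.991 -0.004 0.27
v -1.653 -0.783 -0.57
v -1.404 -0.907 -0.247
v -1.164 0.22 -0.563
v -0.915 0.097 -0.24
v -1.049 -0.456 -0.63
v -0.897 -0.152 0.106
v -1.199 -0.772 0.102
v -1.03 -0.705 -0.284
v -0.844 -0.322 -0.281
v -1.188 -0.012 0.384
v -1.491 -0.632 0.38
v -1.793 -0.339 0.444
v -1.606 0.045 0.447
v -1.117 -0.43 0.343
v -1.549 0.172 -0.74
v -1.852 -0.448 -0.744
v -1.434 -0.505 -0.807
v -1.247 -0.121 -0.804
v -1.841 0.312 -0.462
v -2.143 -0.308 -0.466
v -2.196 -0.138 -0.079
v -2.01 0.245 -0.076
v -1.923 -0.03 -0.703
v -0.224 0.732 1.557
v 0.743 0.486 2.467
v -0.845 2.403 2.667
v 0.122 2.157 3.577
v 0.358 1.263 1.083
v 1.325 1.017 1.993
v -0.263 2.934 2.193
v 0.704 2.688 3.103
v 1.713 0.326 -1.193
v 2.305 0.56 -1.549
v 3.3 0.489 0.056
v 2.707 0.254 0.413
v 2 0.98 -1.342
v 2.995 0.908 0.264
v 1.527 1.017 -1.047
v 2.521 0.945 0.559
v 1.163 0.648 -0.838
v 2.157 0.577 0.768
v 1.12 0.091 -0.836
v 2.115 0.02 0.769
v 1.425 -0.328 -1.044
v 2.42 -0.4 0.562
v 1.899 -0.365 -1.339
v 2.893 -0.437 0.267
v 2.263 0.003 -1.548
v 3.257 -0.068 0.058
f 2 1 4
f 2 4 3
f 4 1 5
f 4 5 3
f 5 1 6
f 5 6 3
f 6 1 7
f 6 7 3
f 7 1 8
f 7 8 3
f 8 1 9
f 8 9 3
f 9 1 10
f 9 10 3
f 10 1 11
f 10 11 3
f 11 1 12
f 11 12 3
f 12 1 2
f 12 2 3
f 14 13 16
f 14 16 15
f 16 13 17
f 16 17 15
f 17 13 18
f 17 18 15
f 18 13 19
f 18 19 15
f 19 13 20
f 19 20 15
f 20 13 21
f 20 21 15
f 21 13 22
f 21 22 15
f 22 13 23
f 22 23 15
f 23 13 14
f 23 14 15
f 24 61 40
f 61 35 64
f 40 64 29
f 61 64 40
f 24 40 36
f 40 29 41
f 36 41 25
f 40 41 36
f 24 36 45
f 36 25 46
f 45 46 31
f 36 46 45
f 24 45 57
f 45 31 60
f 57 60 34
f 45 60 57
f 24 57 61
f 57 34 65
f 61 65 35
f 57 65 61
f 25 41 52
f 41 29 55
f 52 55 33
f 41 55 52
f 29 64 42
f 64 35 63
f 42 63 28
f 64 63 42
f 35 65 62
f 65 34 58
f 62 58 26
f 65 58 62
f 34 60 59
f 60 31 47
f 59 47 30
f 60 47 59
f 31 46 51
f 46 25 48
f 51 48 32
f 46 48 51
f 27 53 39
f 53 33 54
f 39 54 28
f 53 54 39
f 27 39 37
f 39 28 38
f 37 38 26
f 39 38 37
f 27 37 44
f 37 26 43
f 44 43 30
f 37 43 44
f 27 44 49
f 44 30 50
f 49 50 32
f 44 50 49
f 27 49 53
f 49 32 56
f 53 56 33
f 49 56 53
f 28 54 42
f 54 33 55
f 42 55 29
f 54 55 42
f 26 38 62
f 38 28 63
f 62 63 35
f 38 63 62
f 30 43 59
f 43 26 58
f 59 58 34
f 43 58 59
f 32 50 51
f 50 30 47
f 51 47 31
f 50 47 51
f 33 56 52
f 56 32 48
f 52 48 25
f 56 48 52
f 67 69 66
f 70 67 66
f 66 69 68
f 68 70 66
f 67 73 69
f 71 67 70
f 71 73 67
f 69 73 68
f 72 70 68
f 68 73 72
f 72 71 70
f 73 71 72
f 75 74 78
f 75 78 76
f 76 78 79
f 76 79 77
f 78 74 80
f 78 80 79
f 79 80 81
f 79 81 77
f 80 74 82
f 80 82 81
f 81 82 83
f 81 83 77
f 82 74 84
f 82 84 83
f 83 84 85
f 83 85 77
f 84 74 86
f 84 86 85
f 85 86 87
f 85 87 77
f 86 74 88
f 86 88 87
f 87 88 89
f 87 89 77
f 88 74 90
f 88 90 89
f 89 90 91
f 89 91 77
f 90 74 75
f 90 75 91
f 91 75 76
f 91 76 77



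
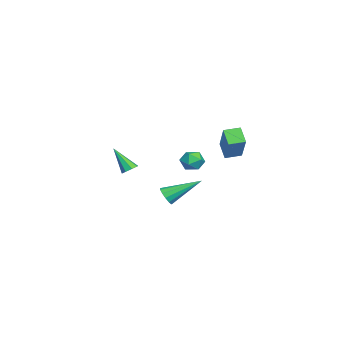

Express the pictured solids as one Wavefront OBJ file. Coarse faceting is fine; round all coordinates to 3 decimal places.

v 2.044 1.851 0.594
v 2.638 1.986 0.307
v 1.862 1.074 -0.147
v 2.456 1.209 -0.434
v 2.433 0.924 0.176
v 2.546 1.404 0.634
v 1.954 1.656 -0.474
v 2.067 2.136 -0.016
v 2.583 1.864 -0.353
v 2.878 1.412 0.049
v 1.622 1.648 0.111
v 1.917 1.196 0.513
v -3.059 -2.199 -2.553
v -2.809 -2.587 -2.746
v -3.421 -3.101 -1.207
v -2.586 -2.36 -2.533
v -2.64 -2.039 -2.332
v -2.939 -1.811 -2.261
v -3.308 -1.811 -2.36
v -3.532 -2.038 -2.572
v -3.478 -2.359 -2.773
v -3.179 -2.587 -2.845
v 2.658 2.877 1.369
v 4.113 3.157 2.757
v 2.4 3.668 1.48
v 3.855 3.949 2.867
v 3.265 3.171 0.673
v 4.72 3.452 2.06
v 3.007 3.963 0.783
v 4.462 4.243 2.171
v -2.697 -0.295 -4.241
v -2.374 0.012 -4.671
v -3.003 1.515 -3.179
v -2.707 0.018 -4.776
v -3.037 -0.076 -4.711
v -3.259 -0.24 -4.496
v -3.303 -0.421 -4.201
v -3.154 -0.561 -3.918
v -2.86 -0.618 -3.737
v -2.515 -0.571 -3.717
v -2.227 -0.437 -3.862
v -2.089 -0.258 -4.128
v -2.143 -0.09 -4.43
f 1 12 6
f 1 6 2
f 1 2 8
f 1 8 11
f 1 11 12
f 2 6 10
f 6 12 5
f 12 11 3
f 11 8 7
f 8 2 9
f 4 10 5
f 4 5 3
f 4 3 7
f 4 7 9
f 4 9 10
f 5 10 6
f 3 5 12
f 7 3 11
f 9 7 8
f 10 9 2
f 14 13 16
f 14 16 15
f 16 13 17
f 16 17 15
f 17 13 18
f 17 18 15
f 18 13 19
f 18 19 15
f 19 13 20
f 19 20 15
f 20 13 21
f 20 21 15
f 21 13 22
f 21 22 15
f 22 13 14
f 22 14 15
f 24 26 23
f 27 24 23
f 23 26 25
f 25 27 23
f 24 30 26
f 28 24 27
f 28 30 24
f 26 30 25
f 29 27 25
f 25 30 29
f 29 28 27
f 30 28 29
f 32 31 34
f 32 34 33
f 34 31 35
f 34 35 33
f 35 31 36
f 35 36 33
f 36 31 37
f 36 37 33
f 37 31 38
f 37 38 33
f 38 31 39
f 38 39 33
f 39 31 40
f 39 40 33
f 40 31 41
f 40 41 33
f 41 31 42
f 41 42 33
f 42 31 43
f 42 43 33
f 43 31 32
f 43 32 33



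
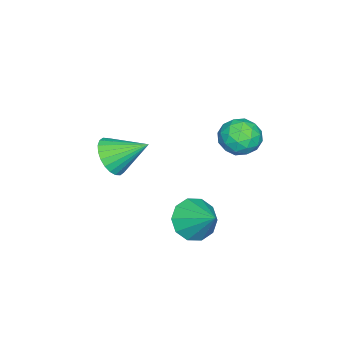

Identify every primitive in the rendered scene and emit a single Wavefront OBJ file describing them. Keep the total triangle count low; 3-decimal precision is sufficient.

v -2.896 2.792 -1.744
v -2.319 3.414 -2.291
v -1.861 1.566 -2.049
v -1.284 2.188 -2.596
v -1.344 2.304 -1.595
v -1.984 3.062 -1.406
v -2.196 1.918 -2.934
v -2.836 2.676 -2.745
v -1.887 2.875 -3.026
v -1.36 3.113 -2.198
v -2.82 1.867 -2.142
v -2.293 2.105 -1.314
v -2.699 3.211 -1.991
v -1.481 1.769 -2.349
v -1.517 1.838 -1.761
v -1.178 2.204 -2.082
v -2.501 3.003 -1.471
v -2.163 3.369 -1.792
v -1.589 2.717 -1.383
v -2.017 1.611 -2.548
v -1.679 1.977 -2.869
v -3.002 2.776 -2.258
v -2.663 3.142 -2.579
v -2.591 2.263 -2.957
v -2.105 3.259 -2.744
v -1.497 2.539 -2.923
v -2.033 2.38 -3.122
v -2.409 2.825 -3.011
v -1.796 3.4 -2.258
v -1.187 2.679 -2.437
v -1.223 2.747 -1.849
v -1.599 3.192 -1.738
v -1.542 3.082 -2.69
v -2.993 2.301 -1.903
v -2.384 1.58 -2.082
v -2.581 1.788 -2.602
v -2.957 2.233 -2.491
v -2.683 2.441 -1.417
v -2.075 1.721 -1.596
v -1.771 2.155 -1.329
v -2.147 2.6 -1.218
v -2.638 1.898 -1.65
v 2.929 2.693 -3.744
v 3.655 2.015 -3.404
v 3.591 3.907 -2.736
v 3.893 2.319 -3.926
v 3.762 2.766 -4.378
v 3.313 3.185 -4.588
v 2.718 3.416 -4.475
v 2.203 3.372 -4.083
v 1.965 3.068 -3.561
v 2.096 2.621 -3.109
v 2.545 2.202 -2.899
v 3.14 1.971 -3.012
v 1.145 -1.876 -2.597
v 1.527 -2.31 -1.769
v 0.755 -0.364 -1.623
v 1.846 -2.133 -1.917
v 2.059 -1.916 -2.168
v 2.132 -1.693 -2.485
v 2.055 -1.498 -2.818
v 1.84 -1.361 -3.118
v 1.519 -1.302 -3.339
v 1.141 -1.33 -3.446
v 0.763 -1.441 -3.425
v 0.444 -1.619 -3.277
v 0.232 -1.836 -3.026
v 0.158 -2.058 -2.709
v 0.235 -2.253 -2.375
v 0.45 -2.391 -2.075
v 0.771 -2.45 -1.855
v 1.149 -2.422 -1.747
f 1 38 17
f 38 12 41
f 17 41 6
f 38 41 17
f 1 17 13
f 17 6 18
f 13 18 2
f 17 18 13
f 1 13 22
f 13 2 23
f 22 23 8
f 13 23 22
f 1 22 34
f 22 8 37
f 34 37 11
f 22 37 34
f 1 34 38
f 34 11 42
f 38 42 12
f 34 42 38
f 2 18 29
f 18 6 32
f 29 32 10
f 18 32 29
f 6 41 19
f 41 12 40
f 19 40 5
f 41 40 19
f 12 42 39
f 42 11 35
f 39 35 3
f 42 35 39
f 11 37 36
f 37 8 24
f 36 24 7
f 37 24 36
f 8 23 28
f 23 2 25
f 28 25 9
f 23 25 28
f 4 30 16
f 30 10 31
f 16 31 5
f 30 31 16
f 4 16 14
f 16 5 15
f 14 15 3
f 16 15 14
f 4 14 21
f 14 3 20
f 21 20 7
f 14 20 21
f 4 21 26
f 21 7 27
f 26 27 9
f 21 27 26
f 4 26 30
f 26 9 33
f 30 33 10
f 26 33 30
f 5 31 19
f 31 10 32
f 19 32 6
f 31 32 19
f 3 15 39
f 15 5 40
f 39 40 12
f 15 40 39
f 7 20 36
f 20 3 35
f 36 35 11
f 20 35 36
f 9 27 28
f 27 7 24
f 28 24 8
f 27 24 28
f 10 33 29
f 33 9 25
f 29 25 2
f 33 25 29
f 44 43 46
f 44 46 45
f 46 43 47
f 46 47 45
f 47 43 48
f 47 48 45
f 48 43 49
f 48 49 45
f 49 43 50
f 49 50 45
f 50 43 51
f 50 51 45
f 51 43 52
f 51 52 45
f 52 43 53
f 52 53 45
f 53 43 54
f 53 54 45
f 54 43 44
f 54 44 45
f 56 55 58
f 56 58 57
f 58 55 59
f 58 59 57
f 59 55 60
f 59 60 57
f 60 55 61
f 60 61 57
f 61 55 62
f 61 62 57
f 62 55 63
f 62 63 57
f 63 55 64
f 63 64 57
f 64 55 65
f 64 65 57
f 65 55 66
f 65 66 57
f 66 55 67
f 66 67 57
f 67 55 68
f 67 68 57
f 68 55 69
f 68 69 57
f 69 55 70
f 69 70 57
f 70 55 71
f 70 71 57
f 71 55 72
f 71 72 57
f 72 55 56
f 72 56 57



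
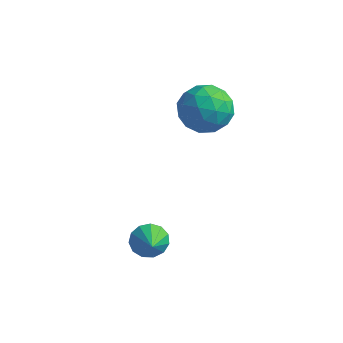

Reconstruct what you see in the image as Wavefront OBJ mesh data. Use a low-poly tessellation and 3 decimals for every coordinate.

v -1.16 -2.085 -1.76
v -0.565 -1.715 -1.925
v -0.54 -2.815 -1.16
v -0.708 -1.554 -1.582
v -0.994 -1.562 -1.294
v -1.333 -1.735 -1.155
v -1.617 -2.02 -1.208
v -1.756 -2.325 -1.436
v -1.706 -2.555 -1.766
v -1.482 -2.635 -2.095
v -1.156 -2.54 -2.318
v -0.832 -2.301 -2.363
v -0.611 -1.994 -2.217
v -1.99 2.959 2.133
v -0.912 2.946 2.368
v -2.068 1.194 2.392
v -0.99 1.181 2.627
v -1.701 1.659 3.323
v -1.653 2.75 3.163
v -1.327 1.39 1.597
v -1.279 2.481 1.437
v -0.502 1.976 2.037
v -0.733 2.143 3.104
v -2.247 1.997 1.656
v -2.478 2.164 2.723
v -1.444 3.108 2.228
v -1.536 1.032 2.532
v -1.954 1.313 2.941
v -1.32 1.306 3.08
v -1.88 2.993 2.695
v -1.246 2.985 2.833
v -1.71 2.229 3.394
v -1.734 1.155 1.927
v -1.1 1.147 2.065
v -1.66 2.834 1.68
v -1.026 2.827 1.819
v -1.27 1.911 1.366
v -0.569 2.53 2.172
v -0.615 1.492 2.324
v -0.814 1.615 1.718
v -0.785 2.256 1.624
v -0.705 2.628 2.799
v -0.751 1.59 2.951
v -1.169 1.871 3.36
v -1.141 2.513 3.266
v -0.464 2.058 2.604
v -2.229 2.55 1.809
v -2.275 1.512 1.961
v -1.839 1.627 1.494
v -1.811 2.269 1.4
v -2.365 2.648 2.436
v -2.411 1.61 2.588
v -2.195 1.884 3.136
v -2.166 2.525 3.042
v -2.516 2.082 2.156
f 2 1 4
f 2 4 3
f 4 1 5
f 4 5 3
f 5 1 6
f 5 6 3
f 6 1 7
f 6 7 3
f 7 1 8
f 7 8 3
f 8 1 9
f 8 9 3
f 9 1 10
f 9 10 3
f 10 1 11
f 10 11 3
f 11 1 12
f 11 12 3
f 12 1 13
f 12 13 3
f 13 1 2
f 13 2 3
f 14 51 30
f 51 25 54
f 30 54 19
f 51 54 30
f 14 30 26
f 30 19 31
f 26 31 15
f 30 31 26
f 14 26 35
f 26 15 36
f 35 36 21
f 26 36 35
f 14 35 47
f 35 21 50
f 47 50 24
f 35 50 47
f 14 47 51
f 47 24 55
f 51 55 25
f 47 55 51
f 15 31 42
f 31 19 45
f 42 45 23
f 31 45 42
f 19 54 32
f 54 25 53
f 32 53 18
f 54 53 32
f 25 55 52
f 55 24 48
f 52 48 16
f 55 48 52
f 24 50 49
f 50 21 37
f 49 37 20
f 50 37 49
f 21 36 41
f 36 15 38
f 41 38 22
f 36 38 41
f 17 43 29
f 43 23 44
f 29 44 18
f 43 44 29
f 17 29 27
f 29 18 28
f 27 28 16
f 29 28 27
f 17 27 34
f 27 16 33
f 34 33 20
f 27 33 34
f 17 34 39
f 34 20 40
f 39 40 22
f 34 40 39
f 17 39 43
f 39 22 46
f 43 46 23
f 39 46 43
f 18 44 32
f 44 23 45
f 32 45 19
f 44 45 32
f 16 28 52
f 28 18 53
f 52 53 25
f 28 53 52
f 20 33 49
f 33 16 48
f 49 48 24
f 33 48 49
f 22 40 41
f 40 20 37
f 41 37 21
f 40 37 41
f 23 46 42
f 46 22 38
f 42 38 15
f 46 38 42



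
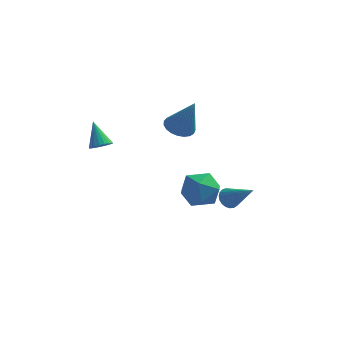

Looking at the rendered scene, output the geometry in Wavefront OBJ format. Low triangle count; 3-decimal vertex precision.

v -0.219 1.39 1.075
v 0.406 1.841 0.9
v 0.539 1.05 2.905
v 0.197 2.06 1.027
v -0.084 2.164 1.163
v -0.388 2.133 1.283
v -0.663 1.974 1.367
v -0.861 1.715 1.401
v -0.948 1.399 1.378
v -0.909 1.081 1.303
v -0.751 0.817 1.188
v -0.5 0.652 1.054
v -0.201 0.615 0.923
v 0.095 0.712 0.819
v 0.337 0.926 0.759
v 0.482 1.22 0.753
v 0.507 1.544 0.803
v -3.496 -0.943 0.928
v -3.255 -1.311 1.29
v -3.984 -0.177 2.032
v -3.081 -1.154 1.257
v -2.979 -0.959 1.168
v -2.966 -0.762 1.037
v -3.045 -0.596 0.887
v -3.202 -0.49 0.744
v -3.409 -0.463 0.633
v -3.632 -0.518 0.573
v -3.831 -0.647 0.574
v -3.972 -0.827 0.637
v -4.031 -1.027 0.749
v -3.997 -1.212 0.893
v -3.877 -1.351 1.042
v -3.69 -1.42 1.172
v -3.47 -1.405 1.26
v -0.224 2.264 -3.867
v 0.737 2.523 -4.393
v 0.703 1.257 -2.667
v 1.664 1.516 -3.193
v 1.104 2.308 -2.623
v 0.531 2.93 -3.364
v 0.909 0.85 -3.696
v 0.336 1.472 -4.437
v 1.437 1.649 -4.287
v 1.557 2.55 -3.624
v -0.117 1.23 -3.436
v 0.003 2.131 -2.773
v 2.533 -2.318 -1.147
v 2.965 -2.165 -1.486
v 3.687 -3.062 -0.013
v 2.946 -1.977 -1.342
v 2.855 -1.848 -1.165
v 2.708 -1.8 -0.985
v 2.531 -1.843 -0.833
v 2.355 -1.967 -0.735
v 2.209 -2.152 -0.708
v 2.12 -2.366 -0.758
v 2.102 -2.572 -0.874
v 2.158 -2.733 -1.038
v 2.28 -2.823 -1.22
v 2.445 -2.826 -1.39
v 2.626 -2.741 -1.518
v 2.79 -2.583 -1.582
v 2.91 -2.379 -1.57
f 2 1 4
f 2 4 3
f 4 1 5
f 4 5 3
f 5 1 6
f 5 6 3
f 6 1 7
f 6 7 3
f 7 1 8
f 7 8 3
f 8 1 9
f 8 9 3
f 9 1 10
f 9 10 3
f 10 1 11
f 10 11 3
f 11 1 12
f 11 12 3
f 12 1 13
f 12 13 3
f 13 1 14
f 13 14 3
f 14 1 15
f 14 15 3
f 15 1 16
f 15 16 3
f 16 1 17
f 16 17 3
f 17 1 2
f 17 2 3
f 19 18 21
f 19 21 20
f 21 18 22
f 21 22 20
f 22 18 23
f 22 23 20
f 23 18 24
f 23 24 20
f 24 18 25
f 24 25 20
f 25 18 26
f 25 26 20
f 26 18 27
f 26 27 20
f 27 18 28
f 27 28 20
f 28 18 29
f 28 29 20
f 29 18 30
f 29 30 20
f 30 18 31
f 30 31 20
f 31 18 32
f 31 32 20
f 32 18 33
f 32 33 20
f 33 18 34
f 33 34 20
f 34 18 19
f 34 19 20
f 35 46 40
f 35 40 36
f 35 36 42
f 35 42 45
f 35 45 46
f 36 40 44
f 40 46 39
f 46 45 37
f 45 42 41
f 42 36 43
f 38 44 39
f 38 39 37
f 38 37 41
f 38 41 43
f 38 43 44
f 39 44 40
f 37 39 46
f 41 37 45
f 43 41 42
f 44 43 36
f 48 47 50
f 48 50 49
f 50 47 51
f 50 51 49
f 51 47 52
f 51 52 49
f 52 47 53
f 52 53 49
f 53 47 54
f 53 54 49
f 54 47 55
f 54 55 49
f 55 47 56
f 55 56 49
f 56 47 57
f 56 57 49
f 57 47 58
f 57 58 49
f 58 47 59
f 58 59 49
f 59 47 60
f 59 60 49
f 60 47 61
f 60 61 49
f 61 47 62
f 61 62 49
f 62 47 63
f 62 63 49
f 63 47 48
f 63 48 49



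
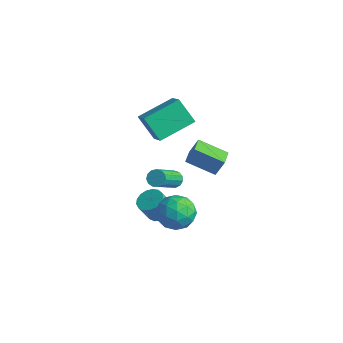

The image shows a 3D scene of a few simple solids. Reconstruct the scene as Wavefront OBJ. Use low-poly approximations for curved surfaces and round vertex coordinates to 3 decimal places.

v 1.674 -0.883 -2.711
v 2.194 -0.467 -2.439
v 2.086 -1.04 -1.356
v 1.566 -1.457 -1.629
v 1.905 -0.291 -2.375
v 1.797 -0.864 -1.292
v 1.563 -0.25 -2.387
v 1.455 -0.823 -1.304
v 1.247 -0.355 -2.474
v 1.139 -0.928 -1.391
v 1.028 -0.58 -2.616
v 0.92 -1.154 -1.533
v 0.957 -0.875 -2.779
v 0.849 -1.449 -1.696
v 1.051 -1.172 -2.927
v 0.943 -1.746 -1.844
v 1.287 -1.403 -3.025
v 1.179 -1.976 -1.942
v 1.612 -1.515 -3.052
v 1.504 -2.088 -1.969
v 1.951 -1.482 -3.001
v 1.843 -2.055 -1.918
v 2.227 -1.312 -2.883
v 2.119 -1.885 -1.8
v 2.376 -1.044 -2.726
v 2.268 -1.617 -1.643
v 2.364 -0.739 -2.566
v 2.256 -1.312 -1.483
v 1.206 -0.877 2.426
v 0.306 -1.138 3.61
v 1.518 0.989 3.074
v 0.617 0.728 4.258
v 2.183 -1.268 3.082
v 1.282 -1.529 4.266
v 2.494 0.598 3.73
v 1.594 0.337 4.914
v 2.538 -0.77 0.195
v 3.01 -0.73 0.034
v 3.553 -2.211 1.264
v 3.082 -2.25 1.425
v 2.986 -0.556 0.255
v 3.53 -2.036 1.485
v 2.82 -0.45 0.456
v 3.364 -1.93 1.686
v 2.565 -0.445 0.574
v 3.108 -1.926 1.804
v 2.301 -0.543 0.572
v 2.844 -2.024 1.802
v 2.112 -0.714 0.451
v 2.656 -2.194 1.681
v 2.059 -0.902 0.248
v 2.602 -2.382 1.478
v 2.158 -1.048 0.028
v 2.701 -2.529 1.258
v 2.378 -1.106 -0.139
v 2.921 -2.586 1.091
v 2.648 -1.057 -0.199
v 3.192 -2.537 1.031
v 2.884 -0.917 -0.135
v 3.428 -2.397 1.095
v 2.424 0.297 1.615
v 2.683 0.639 2.496
v 3.584 1.179 0.932
v 3.843 1.521 1.813
v 3.097 -0.501 1.727
v 3.356 -0.159 2.608
v 4.257 0.381 1.044
v 4.516 0.723 1.925
v 2.88 -1.545 -0.529
v 3.51 -0.718 -0.573
v 3.79 -2.302 -1.727
v 4.42 -1.475 -1.771
v 4.423 -2.088 -0.929
v 3.86 -1.62 -0.189
v 3.44 -1.4 -2.111
v 2.877 -0.932 -1.371
v 3.857 -0.629 -1.551
v 4.464 -1.054 -0.82
v 2.836 -1.966 -1.48
v 3.443 -2.391 -0.749
v 3.115 -1.065 -0.446
v 4.185 -1.955 -1.854
v 4.186 -2.315 -1.359
v 4.557 -1.829 -1.385
v 3.321 -1.595 -0.22
v 3.692 -1.109 -0.246
v 4.228 -1.914 -0.455
v 3.608 -1.911 -2.054
v 3.979 -1.425 -2.08
v 2.743 -1.191 -0.915
v 3.114 -0.705 -0.941
v 3.072 -1.106 -1.845
v 3.689 -0.526 -1.046
v 4.224 -0.972 -1.75
v 3.648 -0.927 -1.95
v 3.317 -0.652 -1.515
v 4.047 -0.776 -0.617
v 4.581 -1.221 -1.321
v 4.583 -1.581 -0.826
v 4.252 -1.306 -0.391
v 4.25 -0.724 -1.192
v 2.719 -1.799 -0.979
v 3.253 -2.244 -1.683
v 3.048 -1.714 -1.909
v 2.717 -1.439 -1.474
v 3.076 -2.048 -0.55
v 3.611 -2.494 -1.254
v 3.983 -2.368 -0.785
v 3.652 -2.093 -0.35
v 3.05 -2.296 -1.108
f 2 1 5
f 2 5 3
f 3 5 6
f 3 6 4
f 5 1 7
f 5 7 6
f 6 7 8
f 6 8 4
f 7 1 9
f 7 9 8
f 8 9 10
f 8 10 4
f 9 1 11
f 9 11 10
f 10 11 12
f 10 12 4
f 11 1 13
f 11 13 12
f 12 13 14
f 12 14 4
f 13 1 15
f 13 15 14
f 14 15 16
f 14 16 4
f 15 1 17
f 15 17 16
f 16 17 18
f 16 18 4
f 17 1 19
f 17 19 18
f 18 19 20
f 18 20 4
f 19 1 21
f 19 21 20
f 20 21 22
f 20 22 4
f 21 1 23
f 21 23 22
f 22 23 24
f 22 24 4
f 23 1 25
f 23 25 24
f 24 25 26
f 24 26 4
f 25 1 27
f 25 27 26
f 26 27 28
f 26 28 4
f 27 1 2
f 27 2 28
f 28 2 3
f 28 3 4
f 30 32 29
f 33 30 29
f 29 32 31
f 31 33 29
f 30 36 32
f 34 30 33
f 34 36 30
f 32 36 31
f 35 33 31
f 31 36 35
f 35 34 33
f 36 34 35
f 38 37 41
f 38 41 39
f 39 41 42
f 39 42 40
f 41 37 43
f 41 43 42
f 42 43 44
f 42 44 40
f 43 37 45
f 43 45 44
f 44 45 46
f 44 46 40
f 45 37 47
f 45 47 46
f 46 47 48
f 46 48 40
f 47 37 49
f 47 49 48
f 48 49 50
f 48 50 40
f 49 37 51
f 49 51 50
f 50 51 52
f 50 52 40
f 51 37 53
f 51 53 52
f 52 53 54
f 52 54 40
f 53 37 55
f 53 55 54
f 54 55 56
f 54 56 40
f 55 37 57
f 55 57 56
f 56 57 58
f 56 58 40
f 57 37 59
f 57 59 58
f 58 59 60
f 58 60 40
f 59 37 38
f 59 38 60
f 60 38 39
f 60 39 40
f 62 64 61
f 65 62 61
f 61 64 63
f 63 65 61
f 62 68 64
f 66 62 65
f 66 68 62
f 64 68 63
f 67 65 63
f 63 68 67
f 67 66 65
f 68 66 67
f 69 106 85
f 106 80 109
f 85 109 74
f 106 109 85
f 69 85 81
f 85 74 86
f 81 86 70
f 85 86 81
f 69 81 90
f 81 70 91
f 90 91 76
f 81 91 90
f 69 90 102
f 90 76 105
f 102 105 79
f 90 105 102
f 69 102 106
f 102 79 110
f 106 110 80
f 102 110 106
f 70 86 97
f 86 74 100
f 97 100 78
f 86 100 97
f 74 109 87
f 109 80 108
f 87 108 73
f 109 108 87
f 80 110 107
f 110 79 103
f 107 103 71
f 110 103 107
f 79 105 104
f 105 76 92
f 104 92 75
f 105 92 104
f 76 91 96
f 91 70 93
f 96 93 77
f 91 93 96
f 72 98 84
f 98 78 99
f 84 99 73
f 98 99 84
f 72 84 82
f 84 73 83
f 82 83 71
f 84 83 82
f 72 82 89
f 82 71 88
f 89 88 75
f 82 88 89
f 72 89 94
f 89 75 95
f 94 95 77
f 89 95 94
f 72 94 98
f 94 77 101
f 98 101 78
f 94 101 98
f 73 99 87
f 99 78 100
f 87 100 74
f 99 100 87
f 71 83 107
f 83 73 108
f 107 108 80
f 83 108 107
f 75 88 104
f 88 71 103
f 104 103 79
f 88 103 104
f 77 95 96
f 95 75 92
f 96 92 76
f 95 92 96
f 78 101 97
f 101 77 93
f 97 93 70
f 101 93 97



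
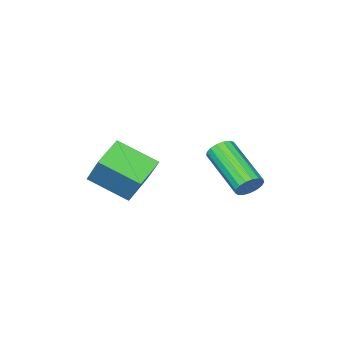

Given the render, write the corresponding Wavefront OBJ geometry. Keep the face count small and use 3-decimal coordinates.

v 1.428 -4.007 2.571
v 1.692 -3.103 3.914
v 0.729 -2.634 1.785
v 0.992 -1.731 3.128
v 2.608 -3.669 2.112
v 2.871 -2.766 3.455
v 1.908 -2.297 1.326
v 2.172 -1.393 2.669
v -1.948 -0.237 1.295
v -1.599 -0.106 1.739
v -2.063 -2.011 2.669
v -2.412 -2.143 2.225
v -1.847 -0.007 1.818
v -2.31 -1.912 2.747
v -2.117 0.039 1.776
v -2.581 -1.867 2.706
v -2.349 0.021 1.625
v -2.813 -1.884 2.555
v -2.489 -0.056 1.398
v -2.953 -1.961 2.328
v -2.506 -0.174 1.147
v -2.969 -2.079 2.077
v -2.394 -0.307 0.931
v -2.857 -2.212 1.86
v -2.18 -0.424 0.797
v -2.644 -2.329 1.727
v -1.914 -0.498 0.778
v -2.377 -2.403 1.708
v -1.655 -0.513 0.877
v -2.118 -2.418 1.807
v -1.463 -0.464 1.072
v -1.927 -2.369 2.002
v -1.383 -0.364 1.318
v -1.846 -2.269 2.248
v -1.432 -0.234 1.559
v -1.895 -2.139 2.489
f 2 4 1
f 5 2 1
f 1 4 3
f 3 5 1
f 2 8 4
f 6 2 5
f 6 8 2
f 4 8 3
f 7 5 3
f 3 8 7
f 7 6 5
f 8 6 7
f 10 9 13
f 10 13 11
f 11 13 14
f 11 14 12
f 13 9 15
f 13 15 14
f 14 15 16
f 14 16 12
f 15 9 17
f 15 17 16
f 16 17 18
f 16 18 12
f 17 9 19
f 17 19 18
f 18 19 20
f 18 20 12
f 19 9 21
f 19 21 20
f 20 21 22
f 20 22 12
f 21 9 23
f 21 23 22
f 22 23 24
f 22 24 12
f 23 9 25
f 23 25 24
f 24 25 26
f 24 26 12
f 25 9 27
f 25 27 26
f 26 27 28
f 26 28 12
f 27 9 29
f 27 29 28
f 28 29 30
f 28 30 12
f 29 9 31
f 29 31 30
f 30 31 32
f 30 32 12
f 31 9 33
f 31 33 32
f 32 33 34
f 32 34 12
f 33 9 35
f 33 35 34
f 34 35 36
f 34 36 12
f 35 9 10
f 35 10 36
f 36 10 11
f 36 11 12

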